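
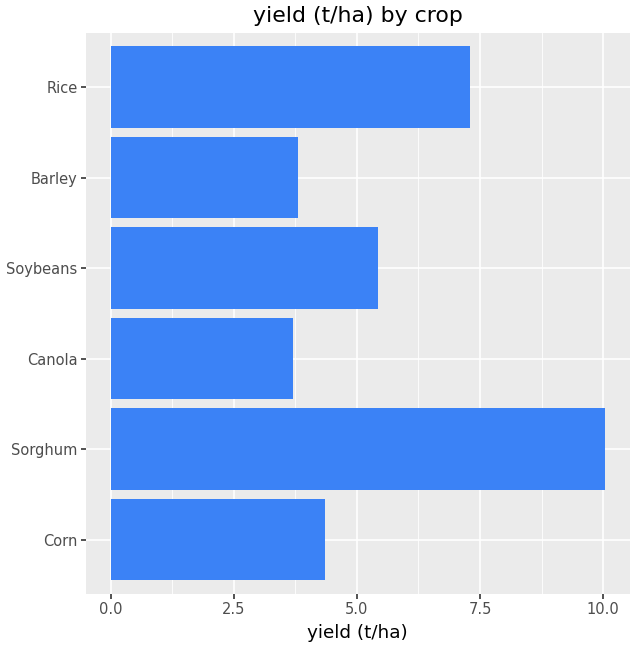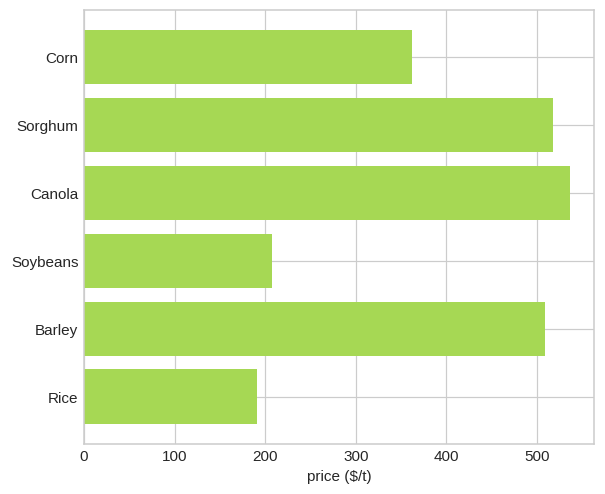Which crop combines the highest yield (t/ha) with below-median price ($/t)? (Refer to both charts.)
Rice

Chart 2 median price ($/t) ≈ 450; below-median crops: Corn, Soybeans, Rice. Among those, Rice has the highest yield (t/ha) (≈ 7).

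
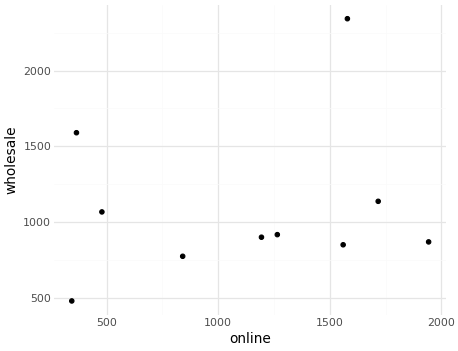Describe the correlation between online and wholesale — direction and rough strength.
Points are roughly uncorrelated; weak (|r| ≈ 0.2).

no clear correlation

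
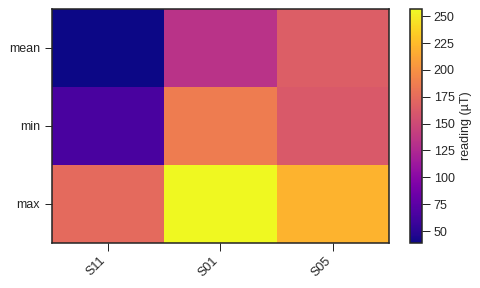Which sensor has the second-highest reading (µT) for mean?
Top 3 for mean: S05 ≈ 160, S01 ≈ 140, S11 ≈ 40.

S01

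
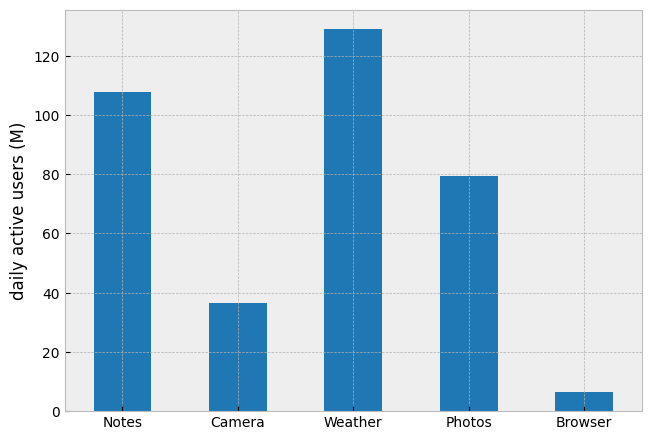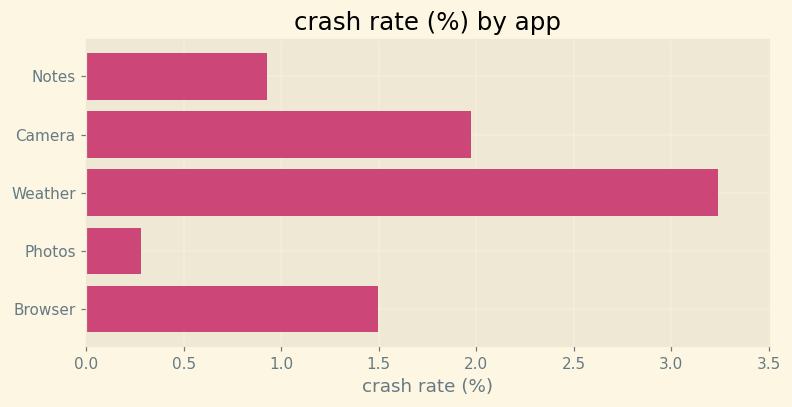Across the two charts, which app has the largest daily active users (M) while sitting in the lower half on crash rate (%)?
Chart 2 median crash rate (%) ≈ 1.5; below-median apps: Notes, Photos. Among those, Notes has the highest daily active users (M) (≈ 100).

Notes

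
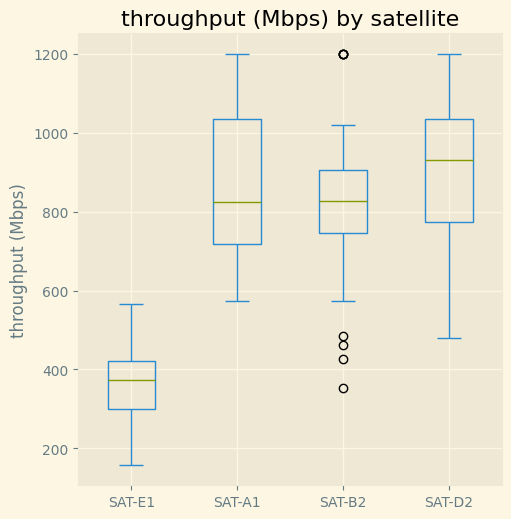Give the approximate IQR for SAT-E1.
Q3 ≈ 400, Q1 ≈ 300; IQR ≈ 100.

≈ 100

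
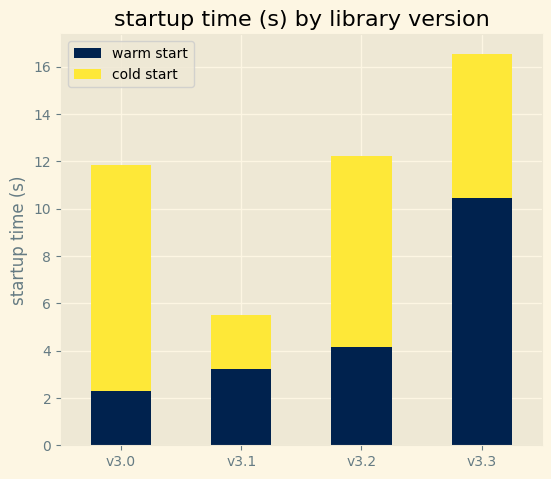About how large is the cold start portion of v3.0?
cold start top ≈ 12, bottom ≈ 2; segment ≈ 10.

≈ 10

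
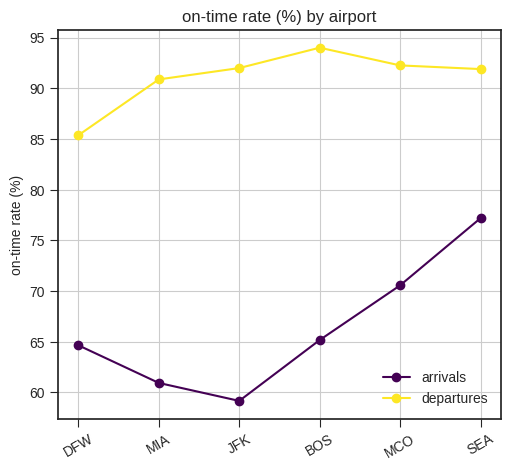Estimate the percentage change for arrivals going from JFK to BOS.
JFK ≈ 60, BOS ≈ 65; (65 − 60) / 60 ≈ +8.3%.

≈ +8.3%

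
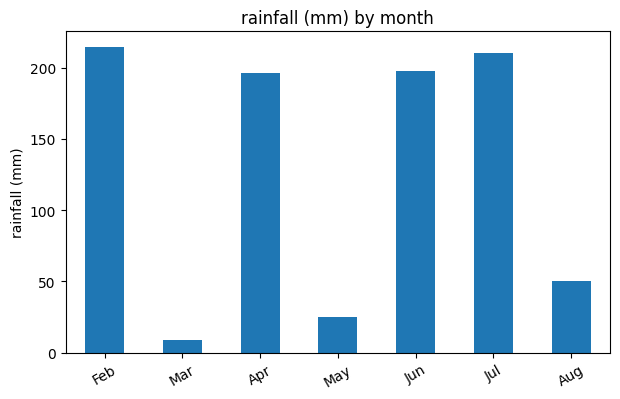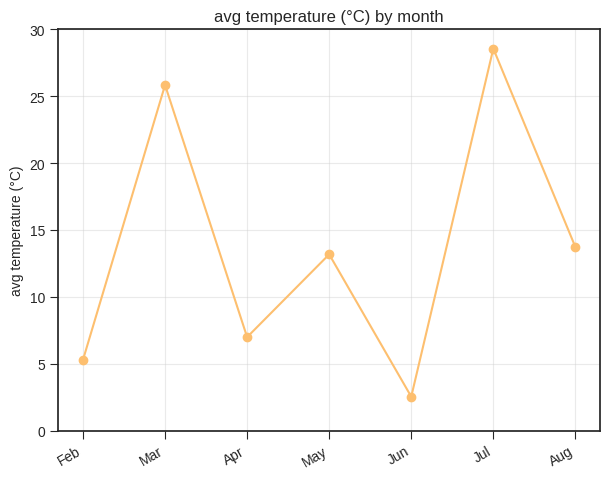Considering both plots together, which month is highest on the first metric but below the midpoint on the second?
Chart 2 median avg temperature (°C) ≈ 15; below-median months: Feb, Apr, Jun. Among those, Feb has the highest rainfall (mm) (≈ 220).

Feb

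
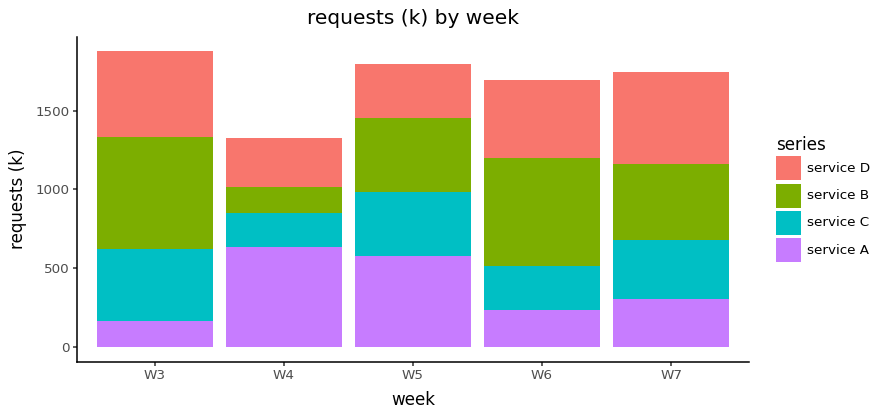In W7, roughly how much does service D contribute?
service D top ≈ 1800, bottom ≈ 1200; segment ≈ 600.

≈ 600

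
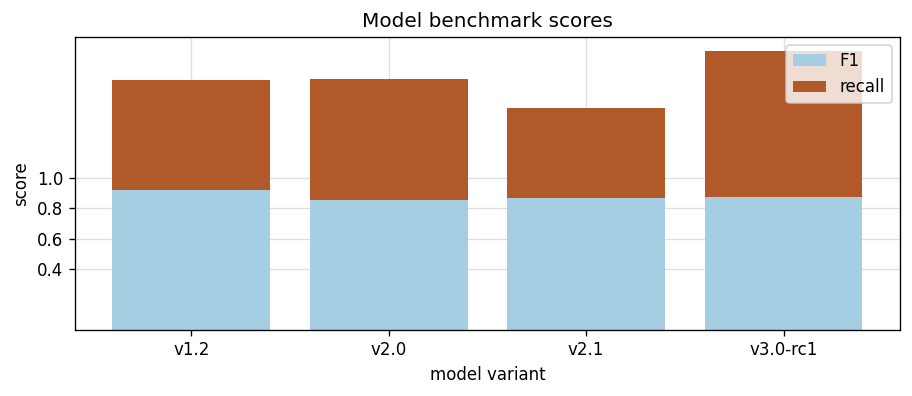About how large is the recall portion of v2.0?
recall top ≈ 1.6, bottom ≈ 0.8; segment ≈ 0.8.

≈ 0.8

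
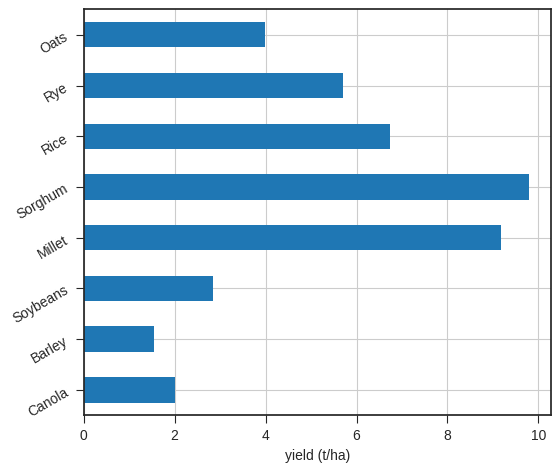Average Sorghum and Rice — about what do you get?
≈ 8

(10 + 7) / 2 ≈ 8.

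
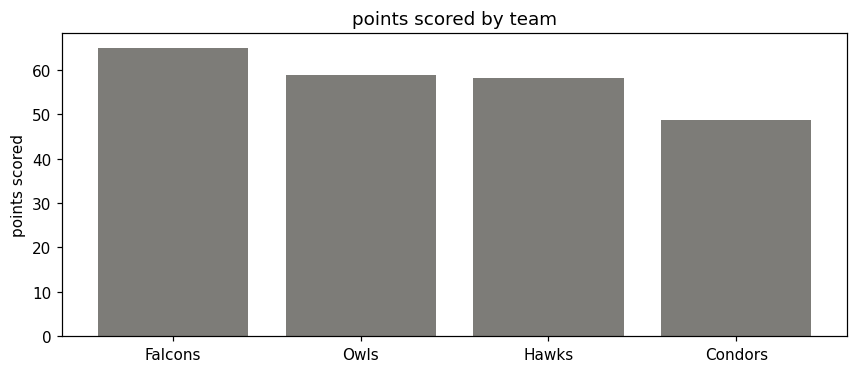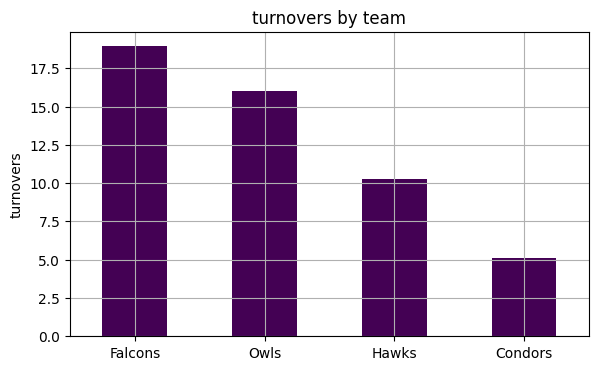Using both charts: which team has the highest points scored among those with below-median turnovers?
Hawks

Chart 2 median turnovers ≈ 14; below-median teams: Hawks, Condors. Among those, Hawks has the highest points scored (≈ 60).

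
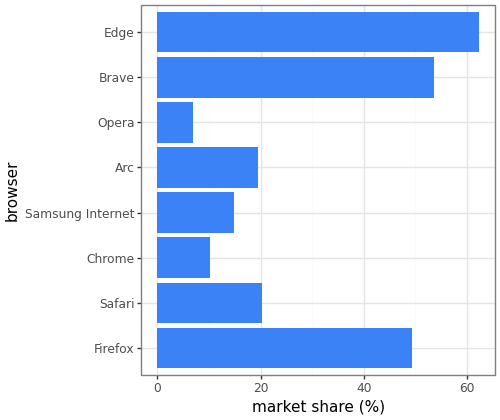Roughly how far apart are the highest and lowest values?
≈ 50

Max Edge ≈ 60, min Opera ≈ 10; range ≈ 50.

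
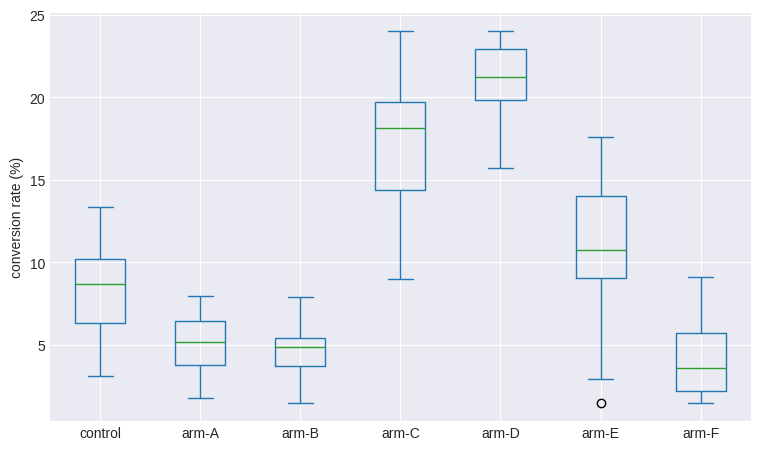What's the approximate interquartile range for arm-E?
Q3 ≈ 14, Q1 ≈ 10; IQR ≈ 4.

≈ 4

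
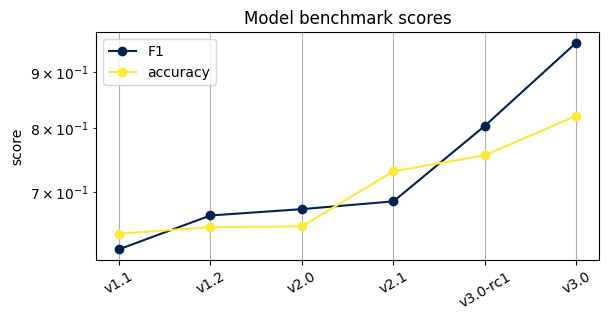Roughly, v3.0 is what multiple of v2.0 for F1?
≈ 1.46×

v3.0 ≈ 0.95, v2.0 ≈ 0.65; 0.95/0.65 ≈ 1.46.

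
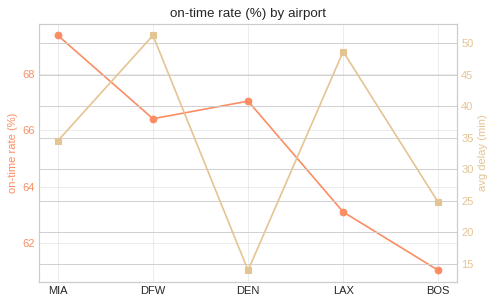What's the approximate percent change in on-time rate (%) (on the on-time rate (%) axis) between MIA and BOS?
≈ -11.6%

MIA ≈ 69, BOS ≈ 61; (61 − 69) / 69 ≈ -11.6%.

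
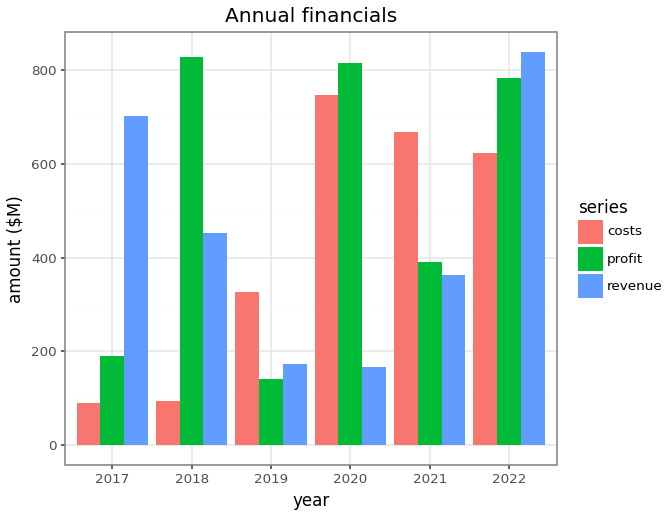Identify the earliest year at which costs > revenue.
2018: costs ≈ 100 vs revenue ≈ 500 (not yet); 2019: costs ≈ 300 vs revenue ≈ 200 (first crossover).

2019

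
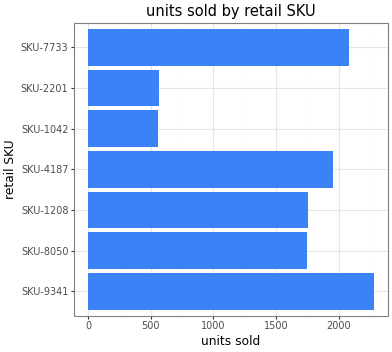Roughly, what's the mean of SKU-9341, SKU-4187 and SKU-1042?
≈ 1600

(2200 + 2000 + 600) / 3 ≈ 1600.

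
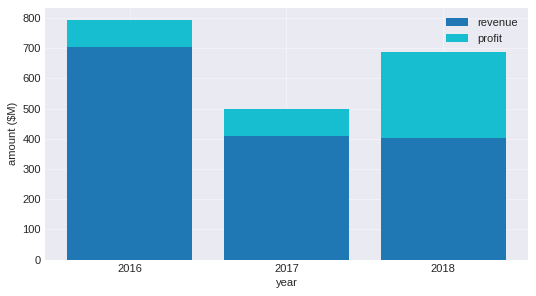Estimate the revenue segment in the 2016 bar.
revenue top ≈ 700, bottom ≈ 0; segment ≈ 700.

≈ 700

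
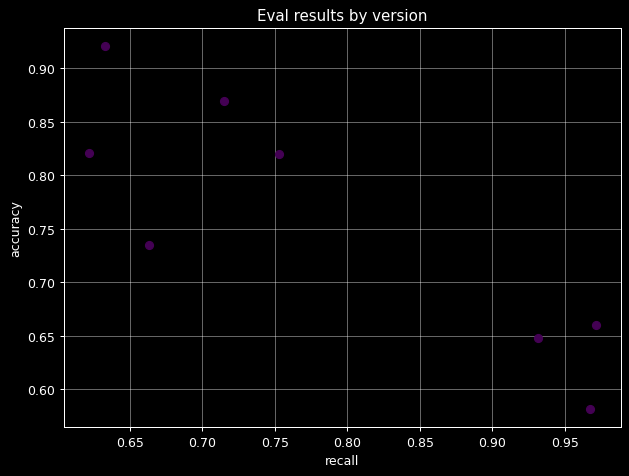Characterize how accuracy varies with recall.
negative, strong

Points are negatively correlated; strong (|r| ≈ 0.9).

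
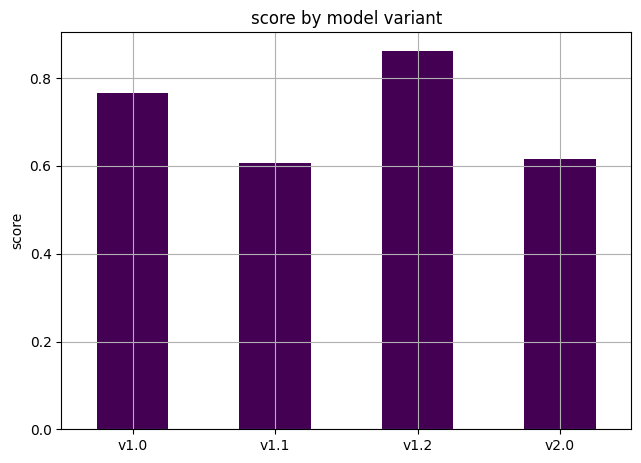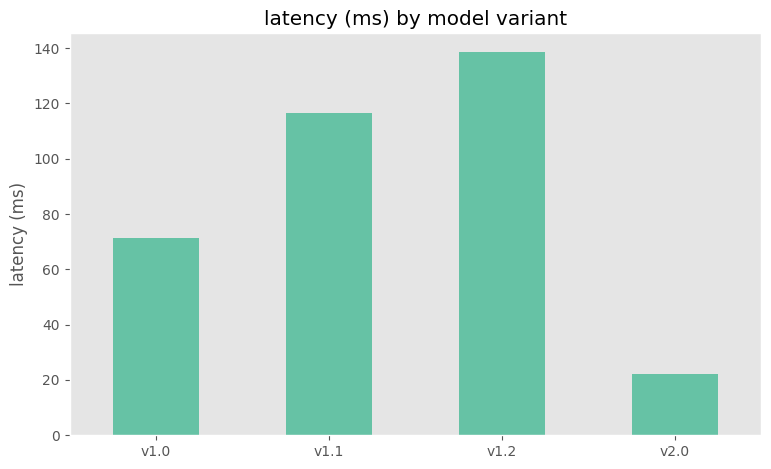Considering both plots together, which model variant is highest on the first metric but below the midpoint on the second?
v1.0

Chart 2 median latency (ms) ≈ 100; below-median model variants: v1.0, v2.0. Among those, v1.0 has the highest score (≈ 0.8).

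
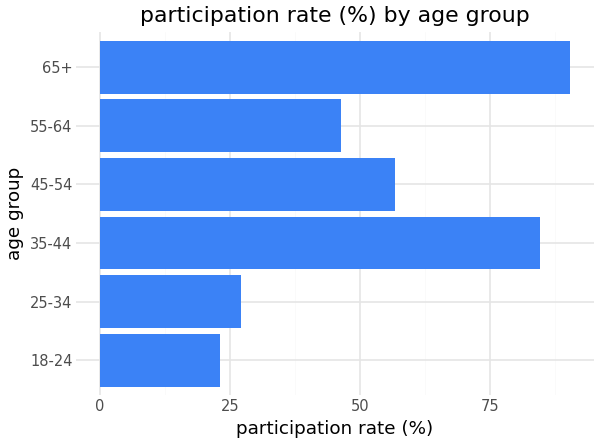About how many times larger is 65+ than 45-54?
65+ ≈ 90, 45-54 ≈ 60; 90/60 ≈ 1.5.

≈ 1.5×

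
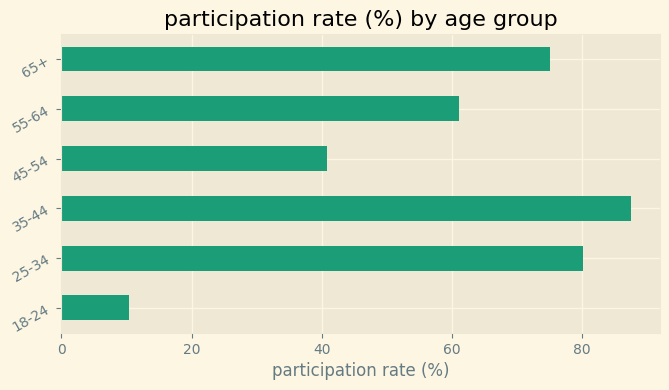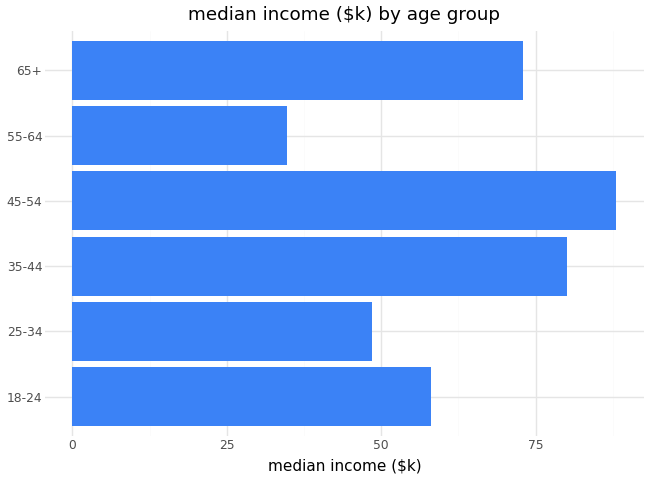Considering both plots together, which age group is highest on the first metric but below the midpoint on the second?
Chart 2 median median income ($k) ≈ 70; below-median age groups: 18-24, 25-34, 55-64. Among those, 25-34 has the highest participation rate (%) (≈ 80).

25-34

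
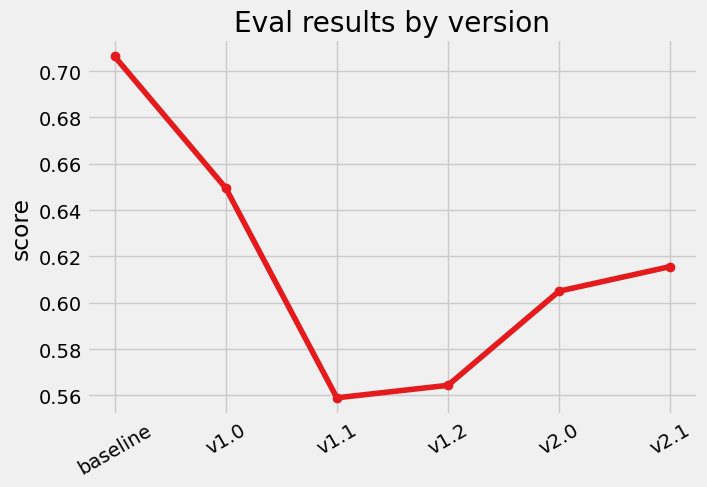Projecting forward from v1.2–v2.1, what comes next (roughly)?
Last three: 0.56, 0.60, 0.62 → slope ≈ 0.03/step → next ≈ 0.65.

≈ 0.65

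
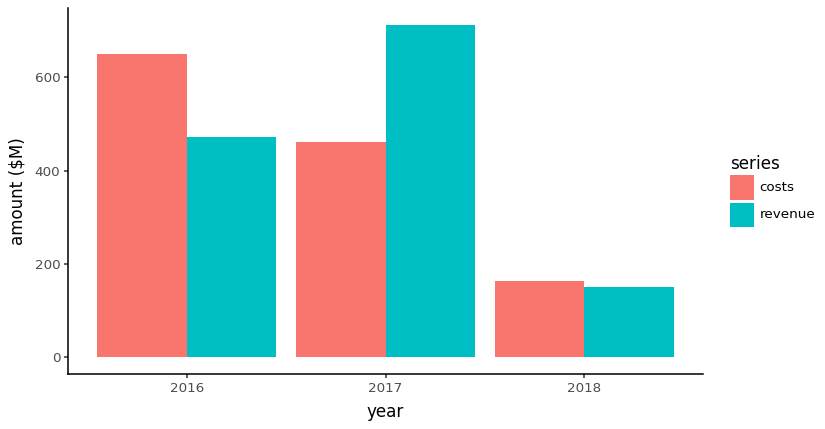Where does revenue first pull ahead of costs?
2016: revenue ≈ 500 vs costs ≈ 600 (not yet); 2017: revenue ≈ 700 vs costs ≈ 500 (first crossover).

2017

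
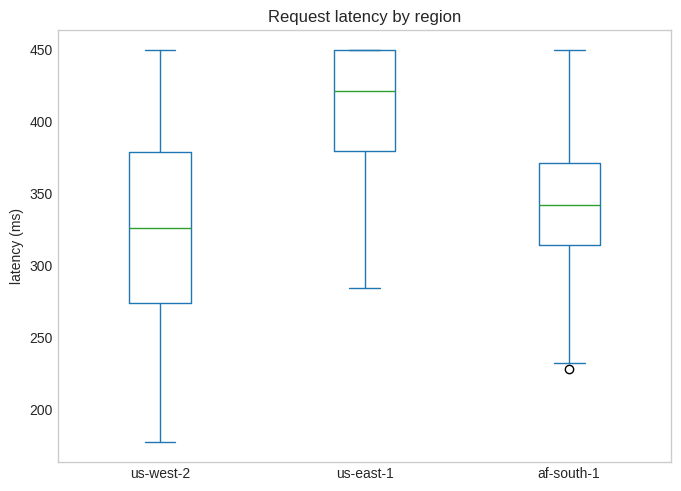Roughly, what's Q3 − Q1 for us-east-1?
Q3 ≈ 450, Q1 ≈ 380; IQR ≈ 70.

≈ 70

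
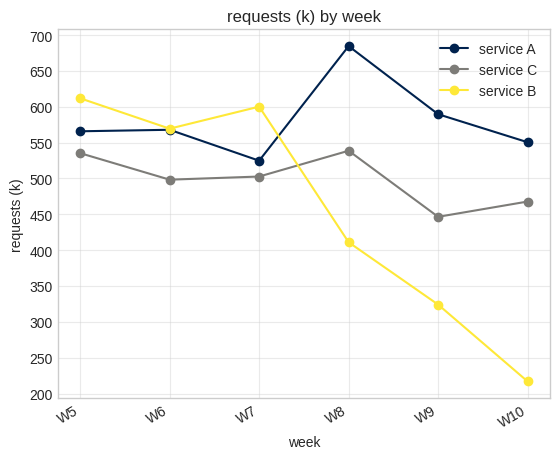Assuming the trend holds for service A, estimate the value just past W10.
≈ 475

Last three: 700, 600, 550 → slope ≈ -75/step → next ≈ 475.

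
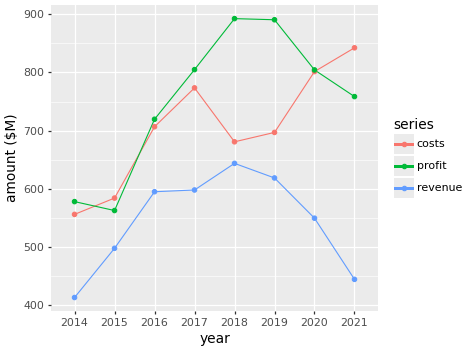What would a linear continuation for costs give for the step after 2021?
≈ 925

Last three: 700, 800, 850 → slope ≈ 75/step → next ≈ 925.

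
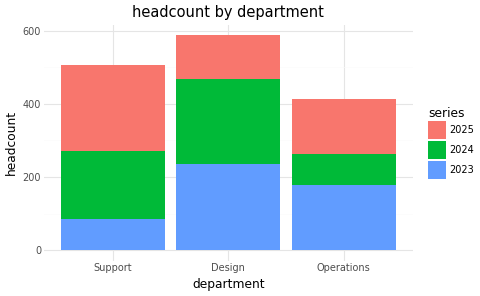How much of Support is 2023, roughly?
≈ 100

2023 top ≈ 100, bottom ≈ 0; segment ≈ 100.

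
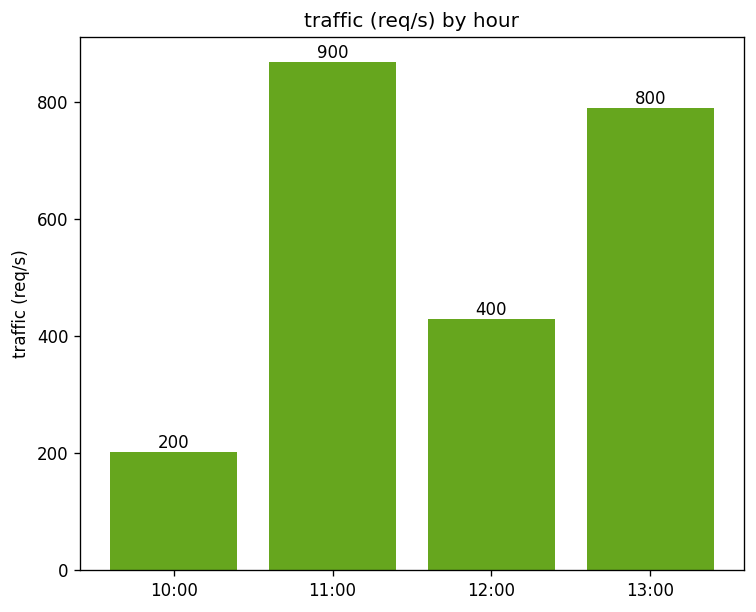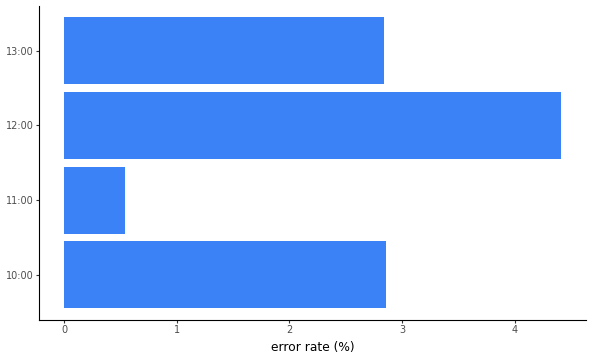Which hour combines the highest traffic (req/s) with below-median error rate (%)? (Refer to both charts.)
Chart 2 median error rate (%) ≈ 3; below-median hours: 11:00, 13:00. Among those, 11:00 has the highest traffic (req/s) (≈ 900).

11:00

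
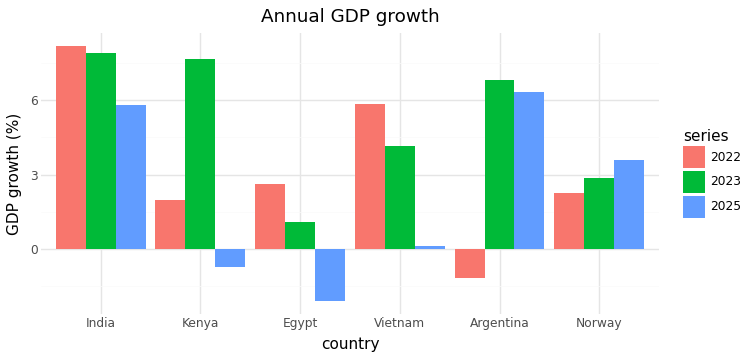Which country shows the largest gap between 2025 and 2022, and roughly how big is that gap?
Argentina, ≈ 7 %

Argentina: 2025 ≈ 6, 2022 ≈ -1 → gap ≈ 7. Next-largest (Vietnam) is only ≈ 6.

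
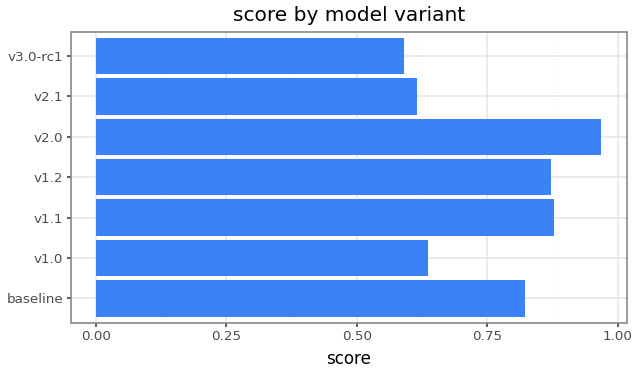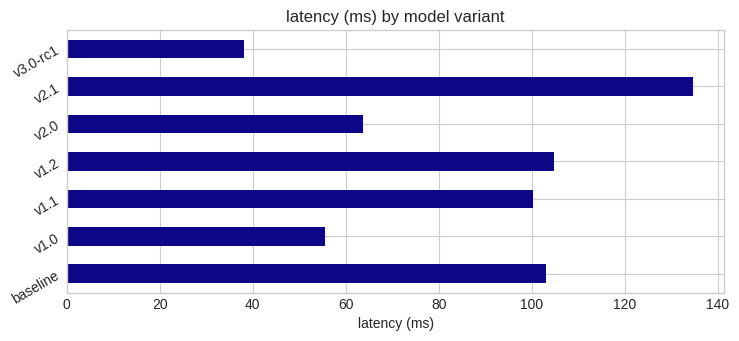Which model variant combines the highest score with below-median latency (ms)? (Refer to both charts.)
Chart 2 median latency (ms) ≈ 100; below-median model variants: v1.0, v2.0, v3.0-rc1. Among those, v2.0 has the highest score (≈ 1).

v2.0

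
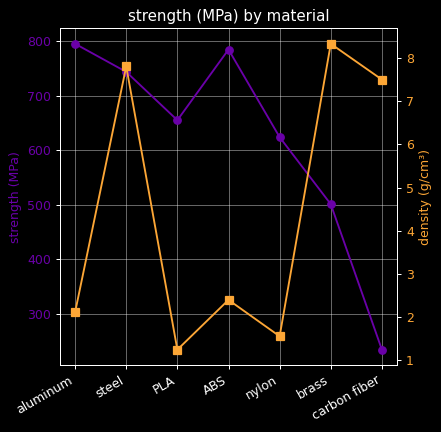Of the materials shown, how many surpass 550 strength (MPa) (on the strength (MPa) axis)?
Above 550: aluminum, steel, PLA, ABS, nylon.

5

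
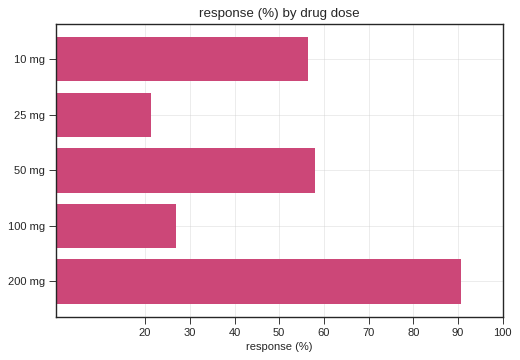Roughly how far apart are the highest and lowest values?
Max 200 mg ≈ 90, min 25 mg ≈ 20; range ≈ 70.

≈ 70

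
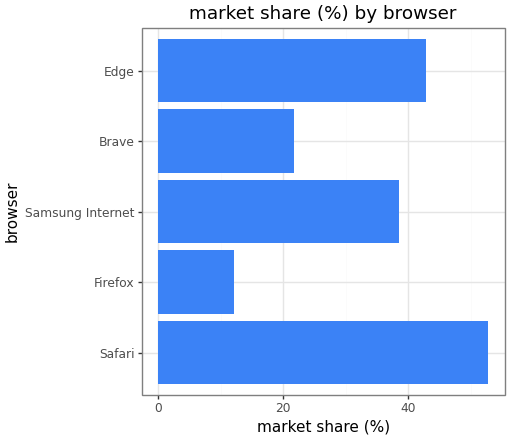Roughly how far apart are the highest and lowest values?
Max Safari ≈ 55, min Firefox ≈ 10; range ≈ 45.

≈ 45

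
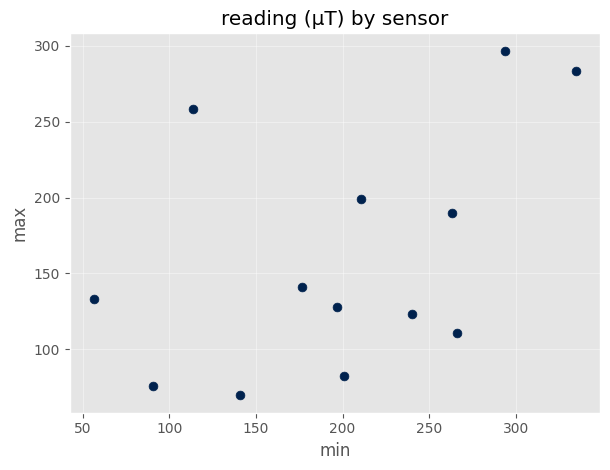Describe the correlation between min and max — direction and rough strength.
Points are positively correlated; moderate (|r| ≈ 0.5).

positive, moderate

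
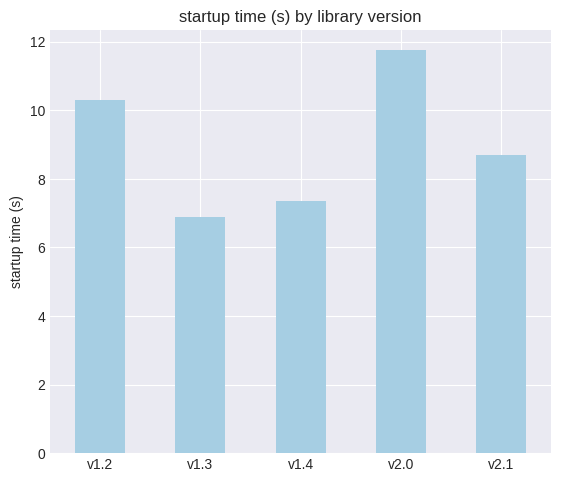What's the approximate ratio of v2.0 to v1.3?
v2.0 ≈ 12, v1.3 ≈ 7; 12/7 ≈ 1.71.

≈ 1.71×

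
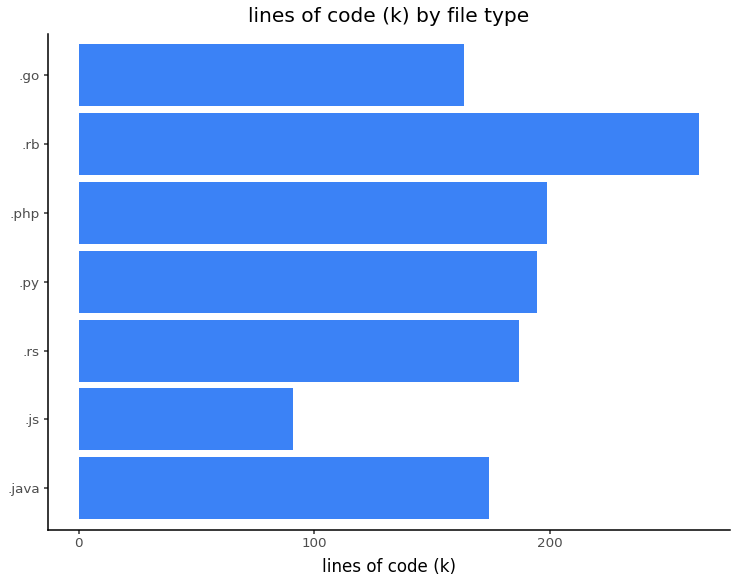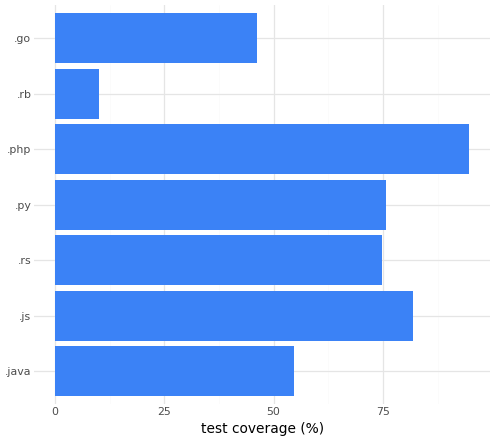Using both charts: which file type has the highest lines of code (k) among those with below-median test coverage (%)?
Chart 2 median test coverage (%) ≈ 70; below-median file types: .java, .rb, .go. Among those, .rb has the highest lines of code (k) (≈ 275).

.rb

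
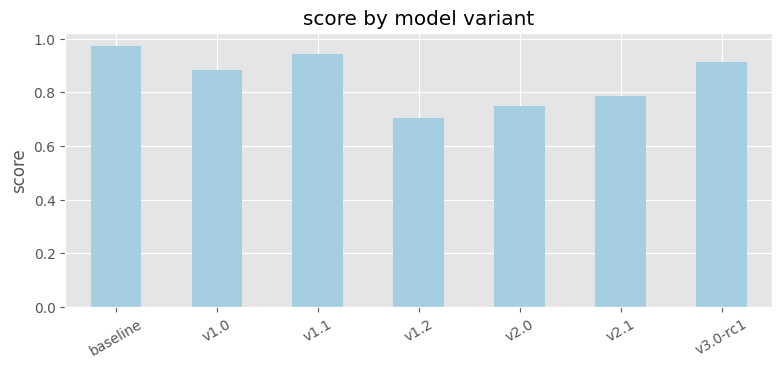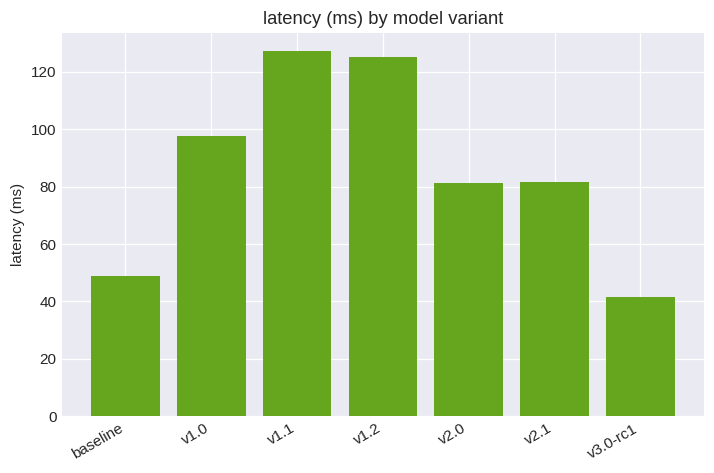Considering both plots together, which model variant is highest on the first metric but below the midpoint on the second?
baseline

Chart 2 median latency (ms) ≈ 80; below-median model variants: baseline, v2.0, v3.0-rc1. Among those, baseline has the highest score (≈ 1).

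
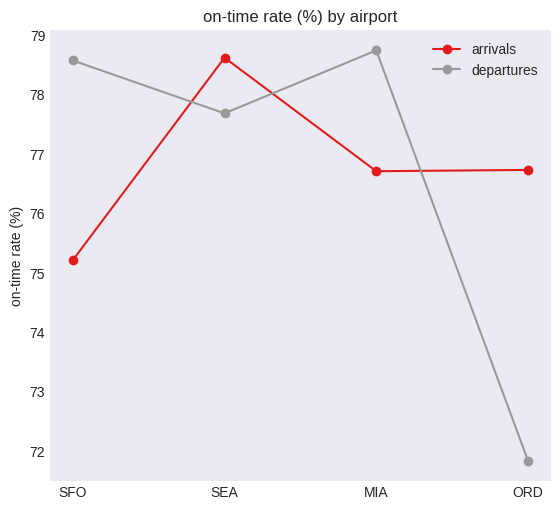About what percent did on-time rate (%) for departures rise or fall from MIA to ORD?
MIA ≈ 79, ORD ≈ 72; (72 − 79) / 79 ≈ -8.9%.

≈ -8.9%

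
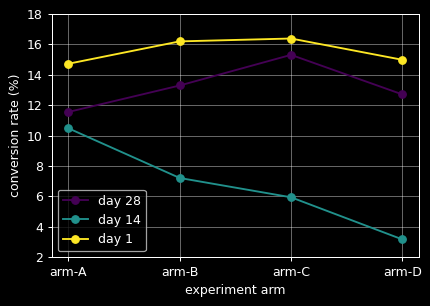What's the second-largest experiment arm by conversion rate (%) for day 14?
arm-B

Top 3 for day 14: arm-A ≈ 10, arm-B ≈ 8, arm-C ≈ 6.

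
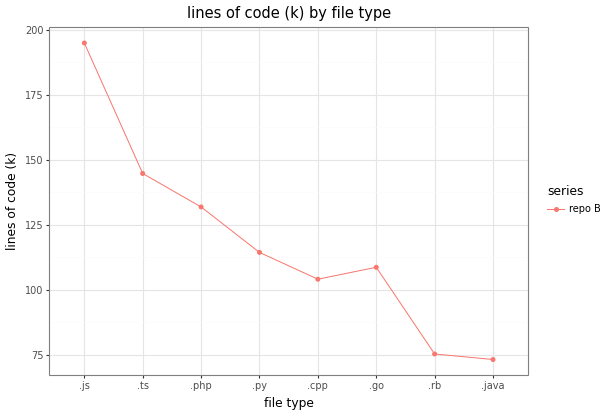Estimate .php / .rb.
.php ≈ 140, .rb ≈ 80; 140/80 ≈ 1.75.

≈ 1.75×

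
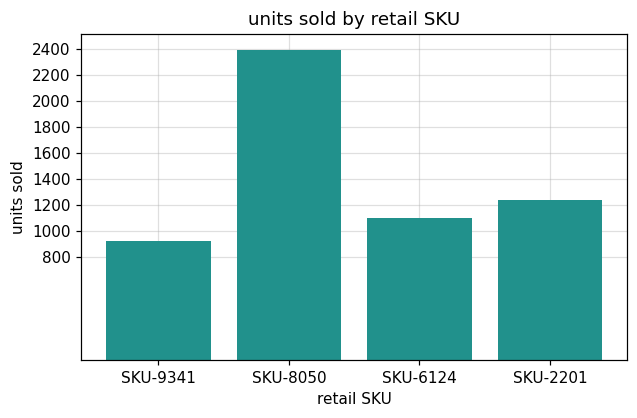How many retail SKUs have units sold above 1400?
1

Above 1400: SKU-8050.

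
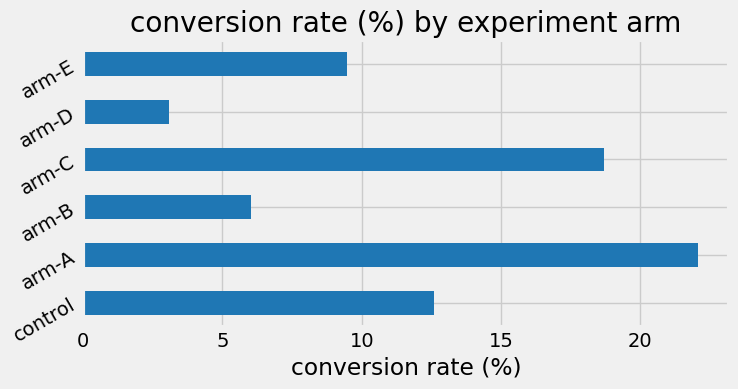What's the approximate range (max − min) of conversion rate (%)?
≈ 18

Max arm-A ≈ 22, min arm-D ≈ 4; range ≈ 18.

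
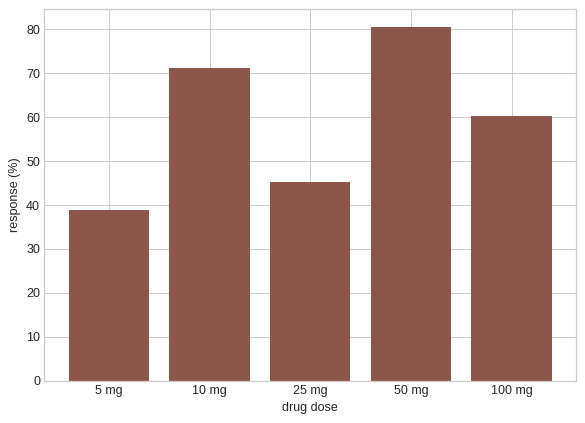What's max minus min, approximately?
≈ 40

Max 50 mg ≈ 80, min 5 mg ≈ 40; range ≈ 40.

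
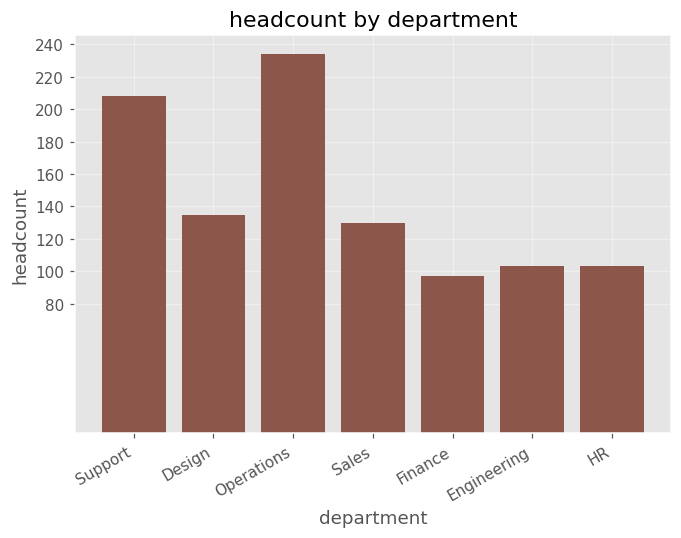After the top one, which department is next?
Top 3: Operations ≈ 240, Support ≈ 200, Design ≈ 140.

Support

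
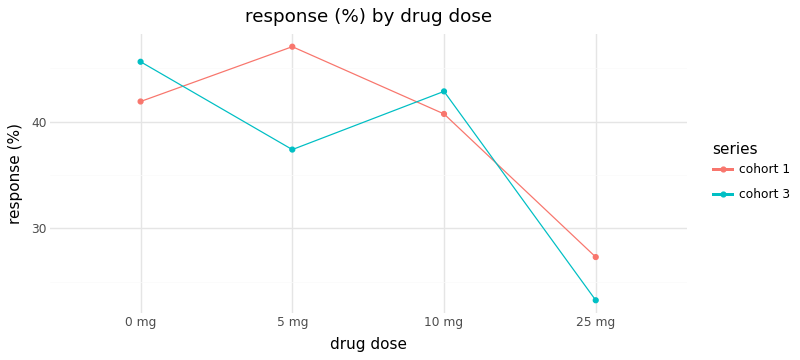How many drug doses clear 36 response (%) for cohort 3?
3

Above 36: 0 mg, 5 mg, 10 mg.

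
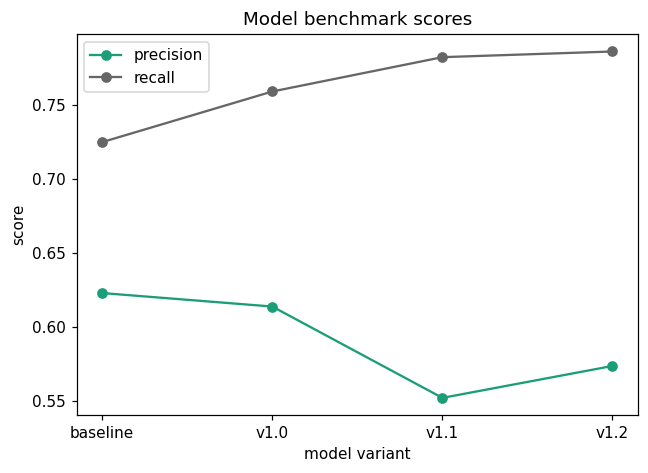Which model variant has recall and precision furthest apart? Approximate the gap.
v1.1, ≈ 0.22

v1.1: recall ≈ 0.78, precision ≈ 0.56 → gap ≈ 0.22. Next-largest (v1.2) is only ≈ 0.20.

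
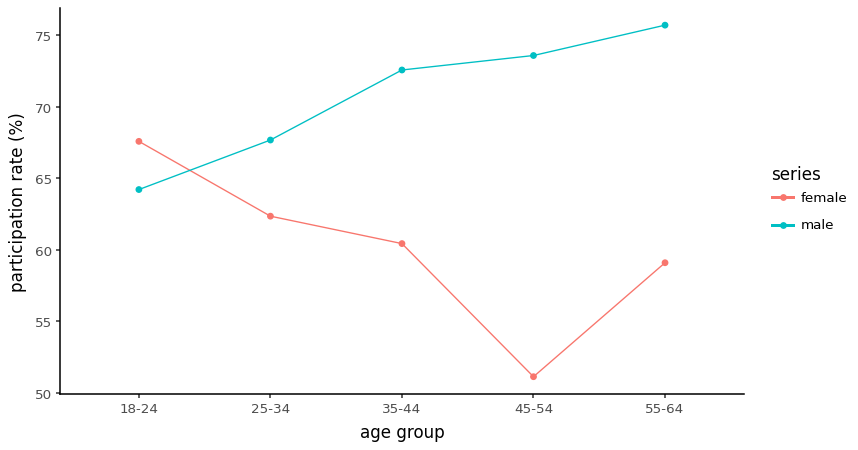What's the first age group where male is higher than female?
25-34

18-24: male ≈ 65 vs female ≈ 70 (not yet); 25-34: male ≈ 70 vs female ≈ 60 (first crossover).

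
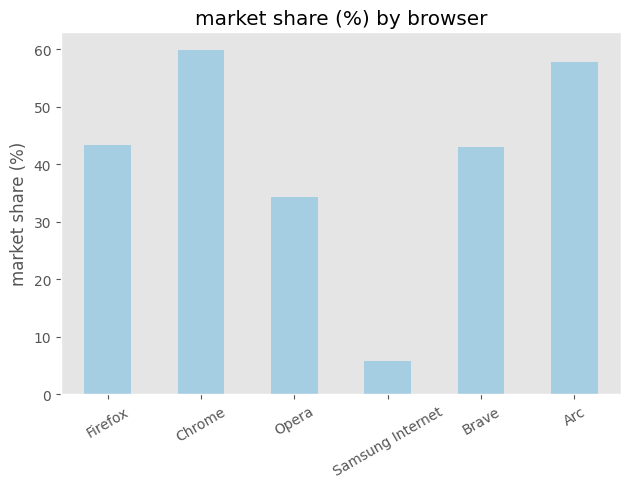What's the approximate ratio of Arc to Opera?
≈ 1.71×

Arc ≈ 60, Opera ≈ 35; 60/35 ≈ 1.71.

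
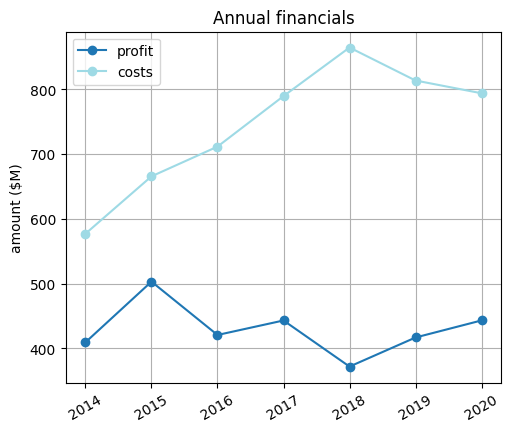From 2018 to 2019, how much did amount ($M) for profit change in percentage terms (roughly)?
≈ +14.3%

2018 ≈ 350, 2019 ≈ 400; (400 − 350) / 350 ≈ +14.3%.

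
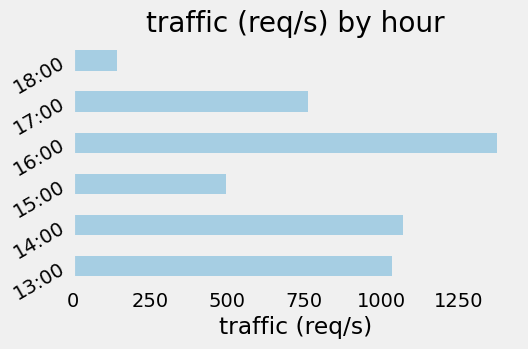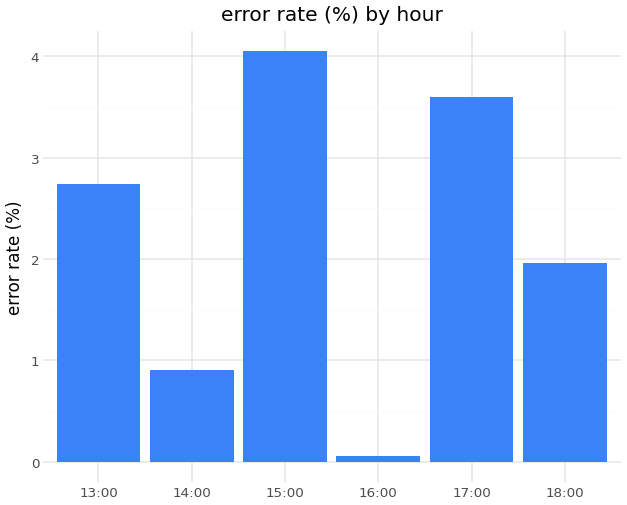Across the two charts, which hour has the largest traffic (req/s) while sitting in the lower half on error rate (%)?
Chart 2 median error rate (%) ≈ 2.5; below-median hours: 14:00, 16:00, 18:00. Among those, 16:00 has the highest traffic (req/s) (≈ 1400).

16:00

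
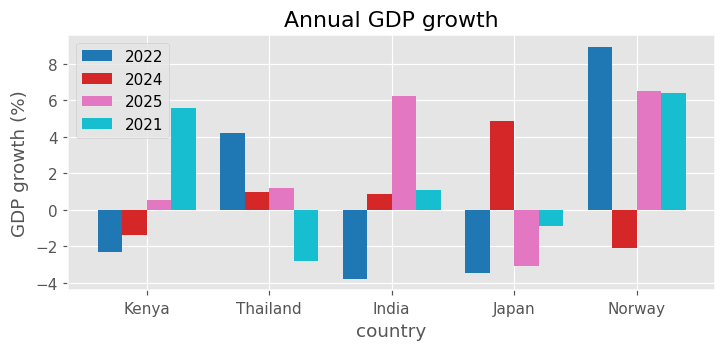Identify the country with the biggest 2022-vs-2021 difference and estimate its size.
Kenya, ≈ 8 %

Kenya: 2022 ≈ -2, 2021 ≈ 6 → gap ≈ 8. Next-largest (Thailand) is only ≈ 6.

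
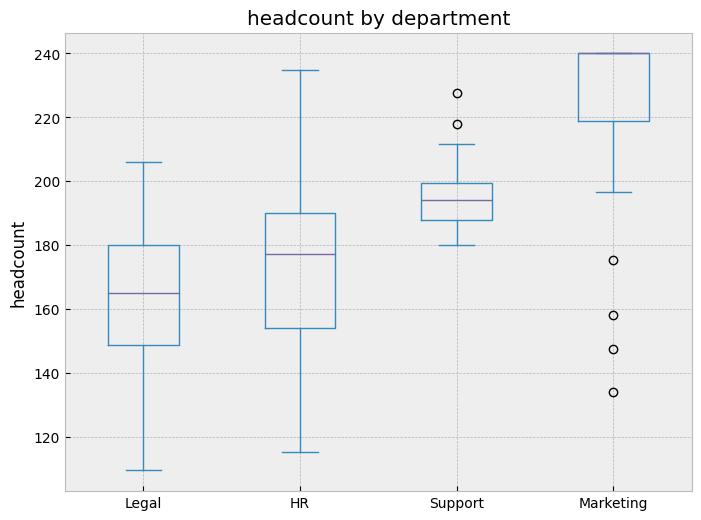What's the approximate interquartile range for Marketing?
≈ 20

Q3 ≈ 240, Q1 ≈ 220; IQR ≈ 20.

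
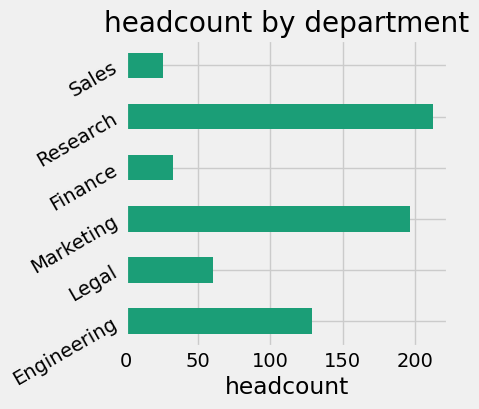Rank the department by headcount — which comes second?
Marketing

Top 3: Research ≈ 220, Marketing ≈ 200, Engineering ≈ 120.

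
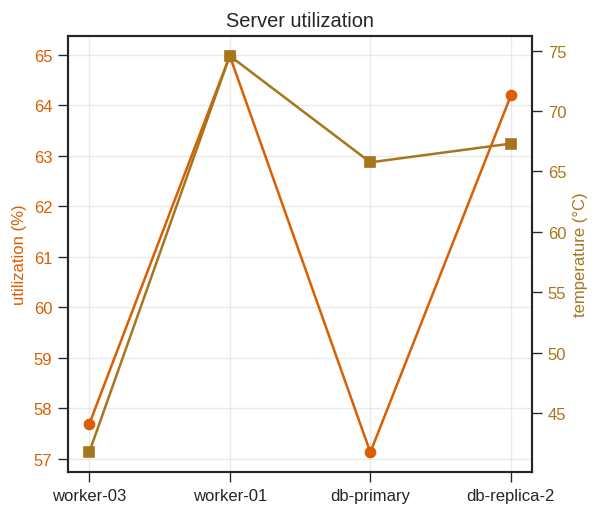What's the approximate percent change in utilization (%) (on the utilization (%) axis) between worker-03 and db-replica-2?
≈ +10.3%

worker-03 ≈ 58, db-replica-2 ≈ 64; (64 − 58) / 58 ≈ +10.3%.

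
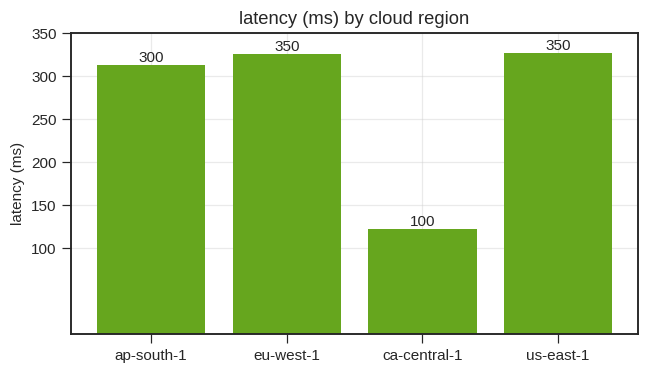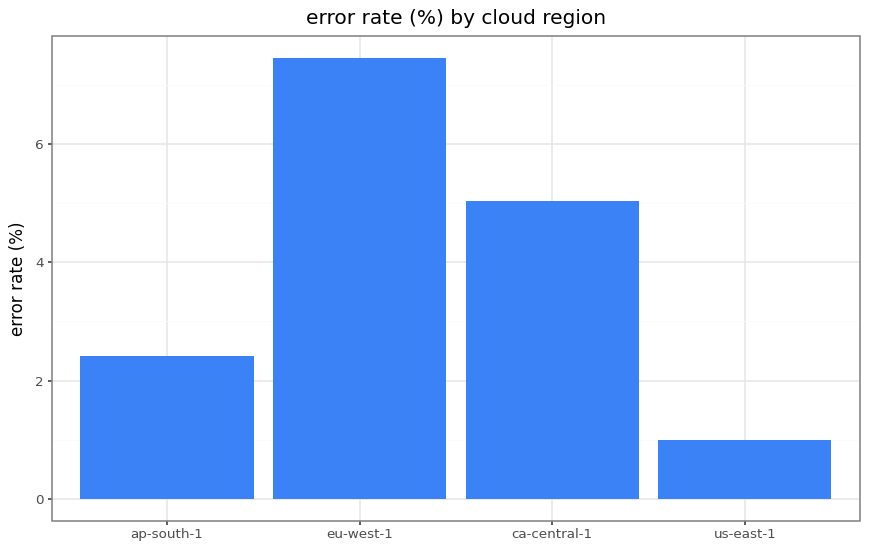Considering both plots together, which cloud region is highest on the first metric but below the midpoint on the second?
us-east-1

Chart 2 median error rate (%) ≈ 4; below-median cloud regions: ap-south-1, us-east-1. Among those, us-east-1 has the highest latency (ms) (≈ 350).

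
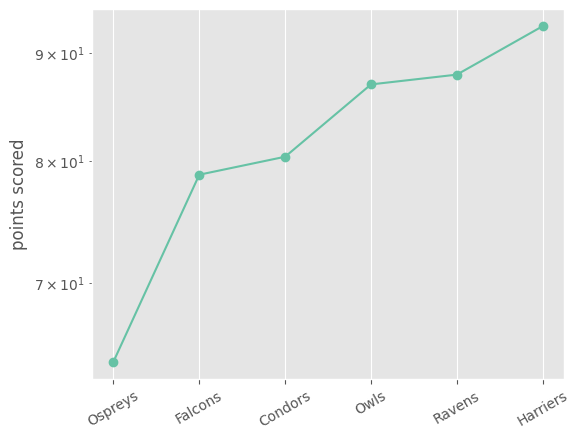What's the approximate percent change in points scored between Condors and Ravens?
≈ +12.5%

Condors ≈ 80, Ravens ≈ 90; (90 − 80) / 80 ≈ +12.5%.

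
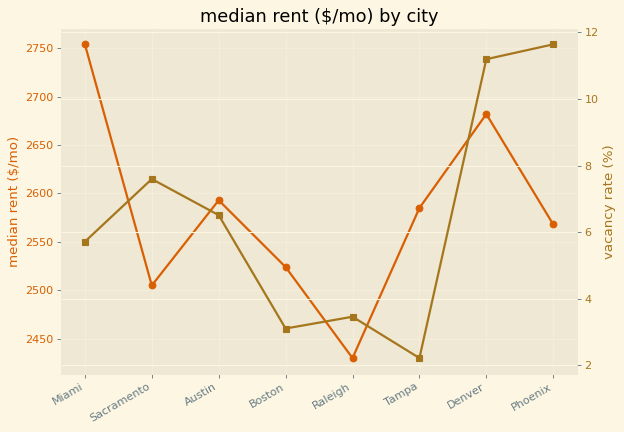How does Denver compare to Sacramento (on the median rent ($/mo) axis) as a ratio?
Denver ≈ 2700, Sacramento ≈ 2500; 2700/2500 ≈ 1.08.

≈ 1.08×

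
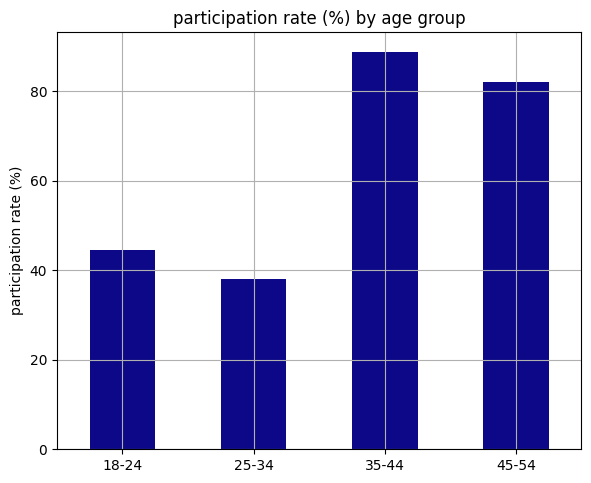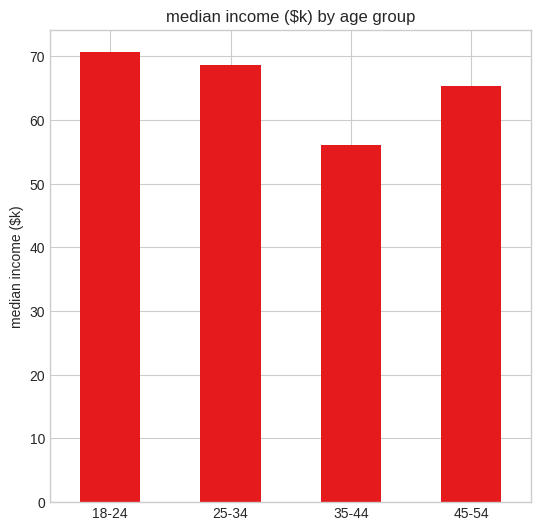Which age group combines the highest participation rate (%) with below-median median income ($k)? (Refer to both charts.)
35-44

Chart 2 median median income ($k) ≈ 70; below-median age groups: 35-44, 45-54. Among those, 35-44 has the highest participation rate (%) (≈ 90).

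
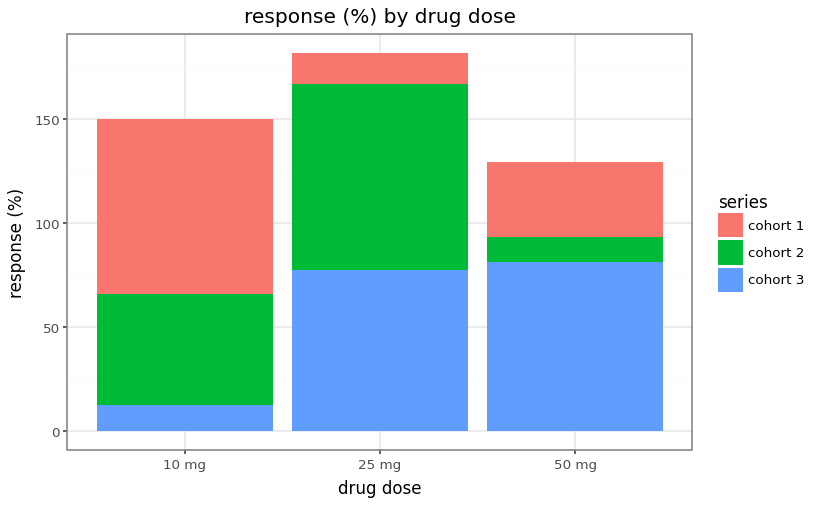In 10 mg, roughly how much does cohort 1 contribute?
≈ 80

cohort 1 top ≈ 140, bottom ≈ 60; segment ≈ 80.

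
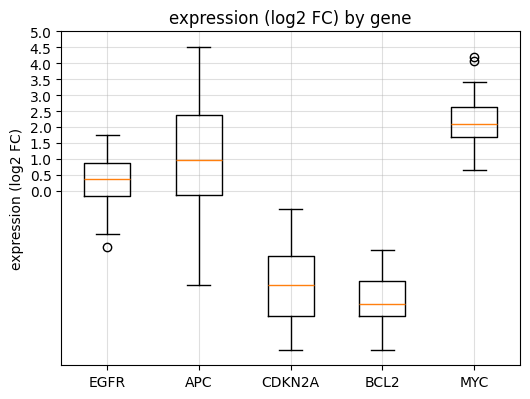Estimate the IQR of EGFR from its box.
Q3 ≈ 1.0, Q1 ≈ 0.0; IQR ≈ 1.0.

≈ 1.0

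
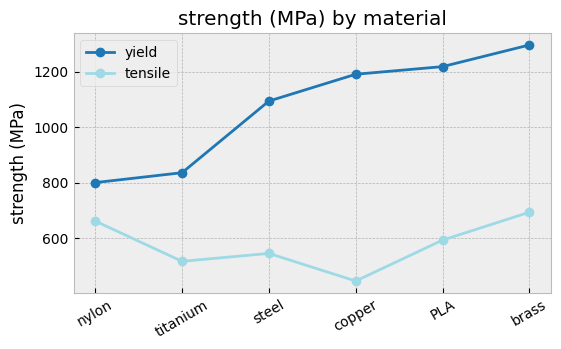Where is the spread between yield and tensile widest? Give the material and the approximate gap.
copper: yield ≈ 1200, tensile ≈ 400 → gap ≈ 800. Next-largest (PLA) is only ≈ 600.

copper, ≈ 800 MPa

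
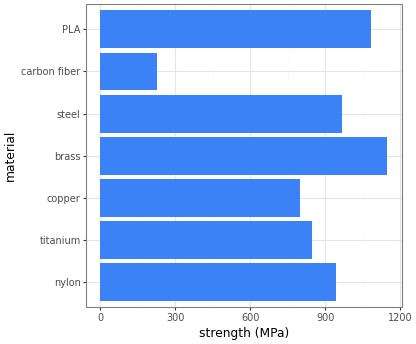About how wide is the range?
Max brass ≈ 1100, min carbon fiber ≈ 200; range ≈ 900.

≈ 900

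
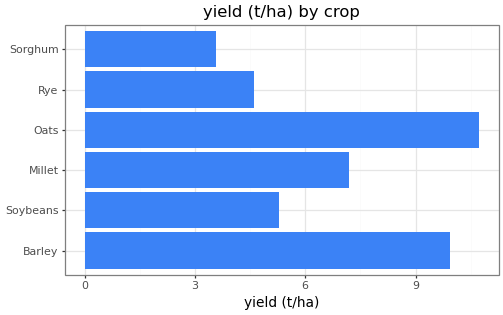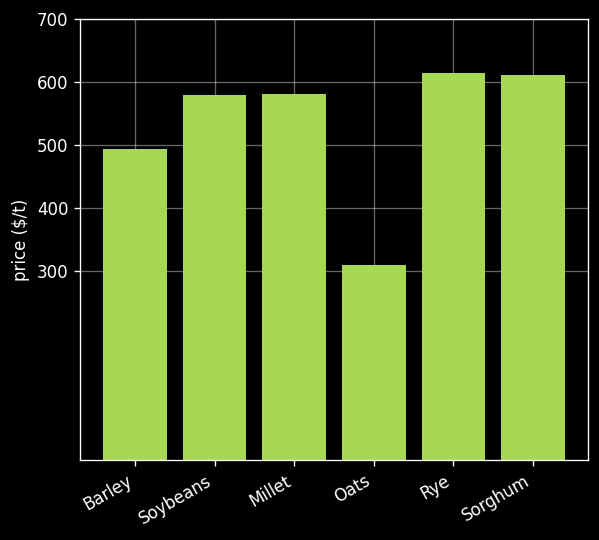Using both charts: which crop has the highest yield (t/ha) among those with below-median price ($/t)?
Chart 2 median price ($/t) ≈ 600; below-median crops: Barley, Soybeans, Oats. Among those, Oats has the highest yield (t/ha) (≈ 11).

Oats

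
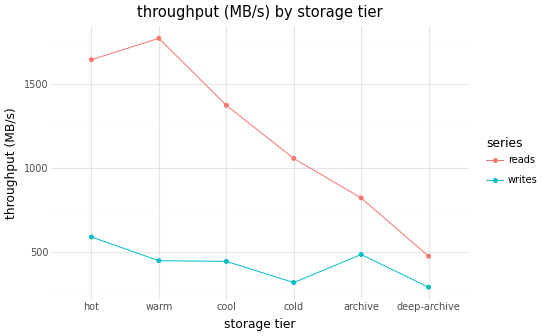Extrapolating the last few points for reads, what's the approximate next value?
≈ 100

Last three: 1000, 800, 400 → slope ≈ -300/step → next ≈ 100.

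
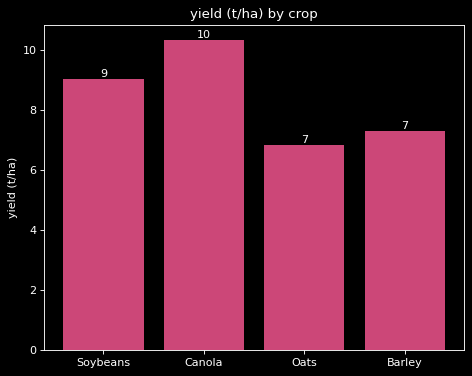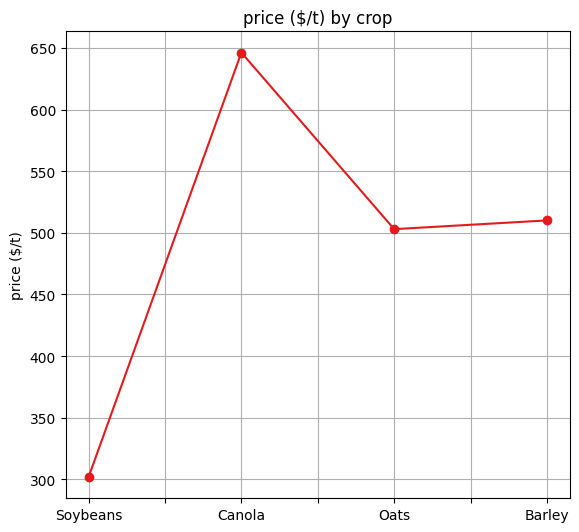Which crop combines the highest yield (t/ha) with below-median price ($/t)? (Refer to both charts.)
Soybeans

Chart 2 median price ($/t) ≈ 500; below-median crops: Soybeans, Oats. Among those, Soybeans has the highest yield (t/ha) (≈ 9).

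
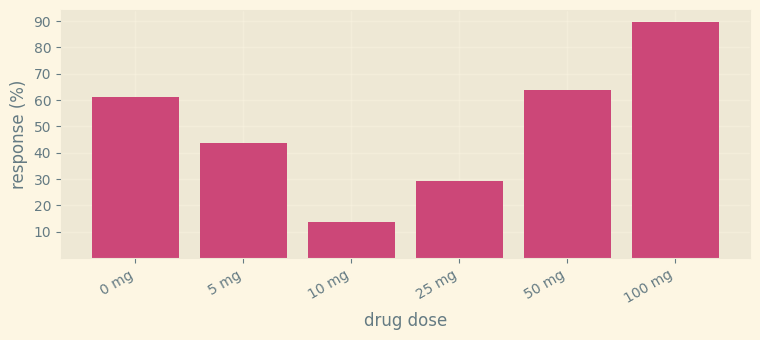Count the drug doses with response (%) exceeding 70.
1

Above 70: 100 mg.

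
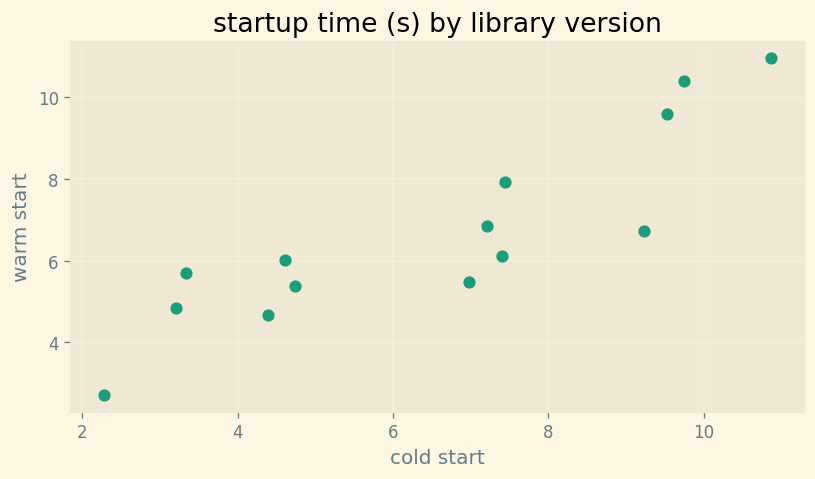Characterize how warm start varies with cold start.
positive, strong

Points are positively correlated; strong (|r| ≈ 0.9).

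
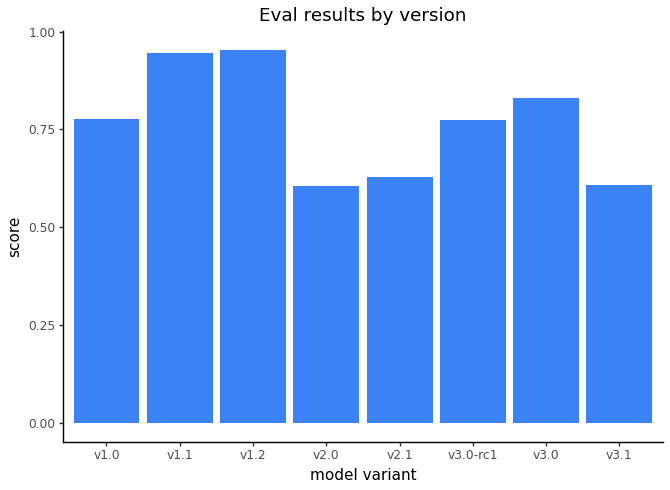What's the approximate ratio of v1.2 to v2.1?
v1.2 ≈ 1.0, v2.1 ≈ 0.6; 1.0/0.6 ≈ 1.67.

≈ 1.67×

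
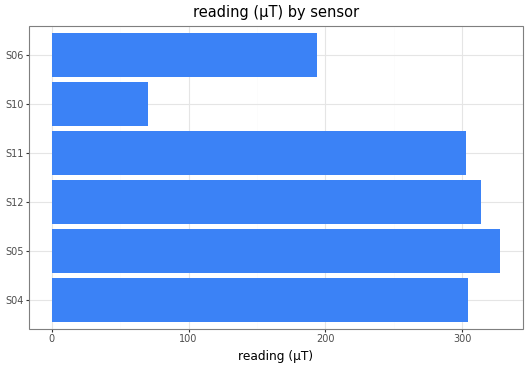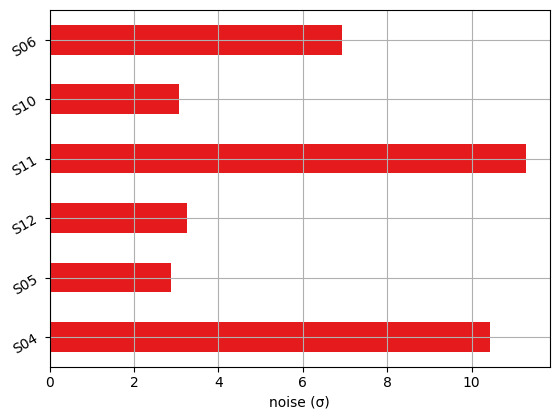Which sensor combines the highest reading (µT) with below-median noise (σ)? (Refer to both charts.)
Chart 2 median noise (σ) ≈ 6; below-median sensors: S05, S12, S10. Among those, S05 has the highest reading (µT) (≈ 350).

S05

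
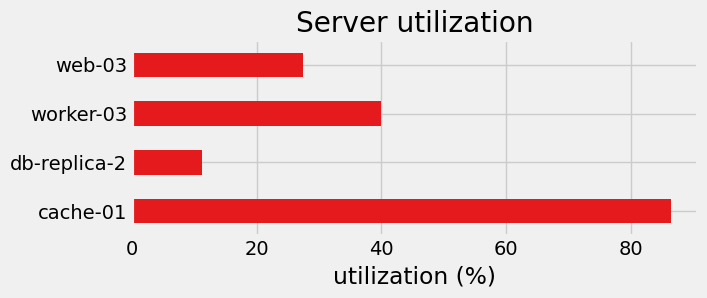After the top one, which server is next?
worker-03

Top 3: cache-01 ≈ 90, worker-03 ≈ 40, web-03 ≈ 30.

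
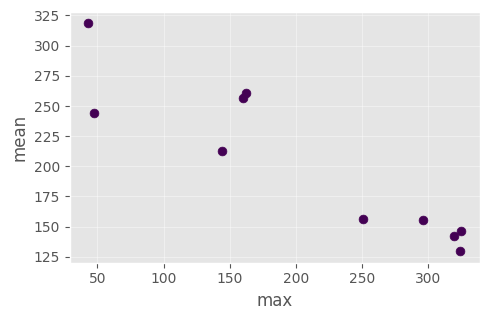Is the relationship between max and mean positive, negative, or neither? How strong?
negative, strong

Points are negatively correlated; strong (|r| ≈ 0.9).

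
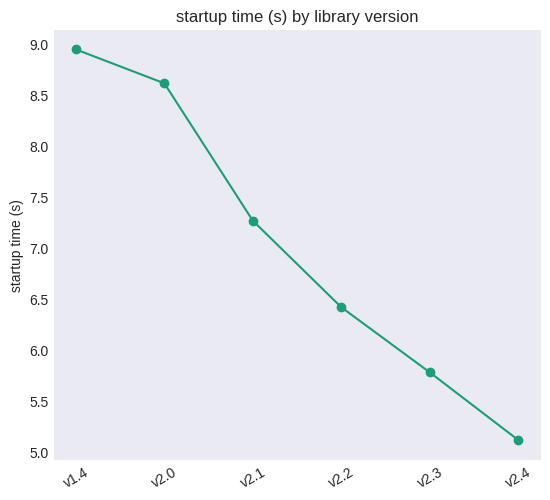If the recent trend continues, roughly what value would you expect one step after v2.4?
≈ 4.25

Last three: 6.5, 6.0, 5.0 → slope ≈ -0.75/step → next ≈ 4.25.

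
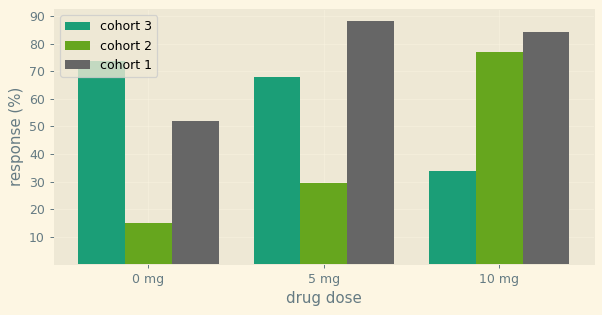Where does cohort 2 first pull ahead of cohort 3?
10 mg

5 mg: cohort 2 ≈ 30 vs cohort 3 ≈ 70 (not yet); 10 mg: cohort 2 ≈ 80 vs cohort 3 ≈ 30 (first crossover).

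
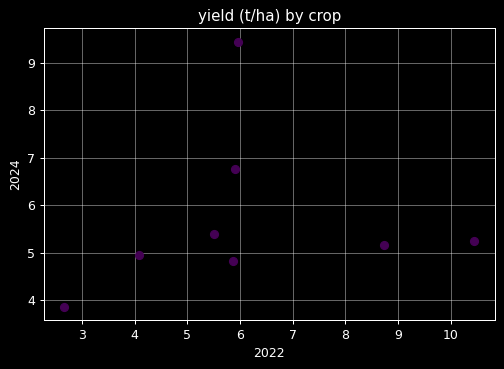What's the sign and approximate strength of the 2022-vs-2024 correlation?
Points are roughly uncorrelated; weak (|r| ≈ 0.1).

no clear correlation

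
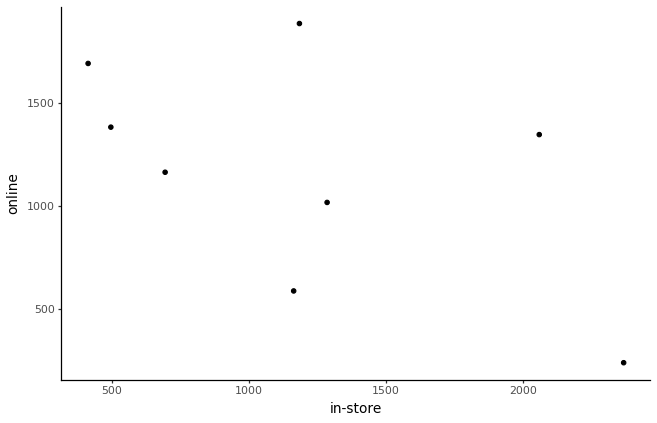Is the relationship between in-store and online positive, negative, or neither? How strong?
Points are negatively correlated; moderate (|r| ≈ 0.6).

negative, moderate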